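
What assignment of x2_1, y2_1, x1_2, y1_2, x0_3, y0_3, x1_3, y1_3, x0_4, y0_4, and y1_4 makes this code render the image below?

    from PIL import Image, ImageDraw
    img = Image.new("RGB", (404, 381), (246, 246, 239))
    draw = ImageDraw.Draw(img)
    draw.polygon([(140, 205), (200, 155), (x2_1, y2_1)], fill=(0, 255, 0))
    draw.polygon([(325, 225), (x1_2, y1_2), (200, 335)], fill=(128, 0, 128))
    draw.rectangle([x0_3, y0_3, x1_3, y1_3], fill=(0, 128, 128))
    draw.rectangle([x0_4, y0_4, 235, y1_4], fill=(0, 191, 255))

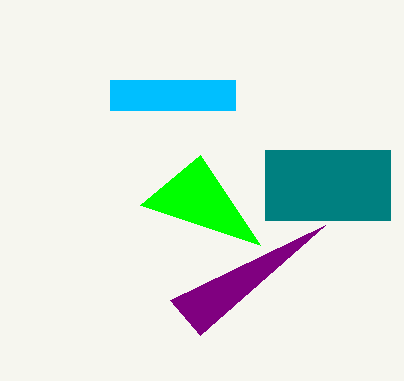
x2_1 = 260; y2_1 = 245; x1_2 = 170; y1_2 = 300; x0_3 = 265; y0_3 = 150; x1_3 = 390; y1_3 = 220; x0_4 = 110; y0_4 = 80; y1_4 = 110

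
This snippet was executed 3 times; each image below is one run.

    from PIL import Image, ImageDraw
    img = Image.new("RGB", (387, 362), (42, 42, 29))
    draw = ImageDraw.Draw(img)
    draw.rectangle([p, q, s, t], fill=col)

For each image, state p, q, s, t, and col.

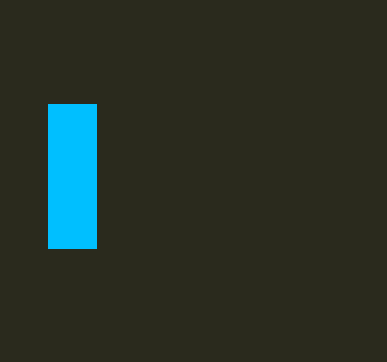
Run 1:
p = 48; q = 104; s = 96; t = 248; col = 'deepskyblue'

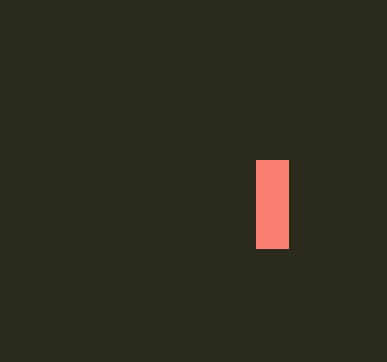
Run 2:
p = 256, q = 160, s = 288, t = 248, col = 'salmon'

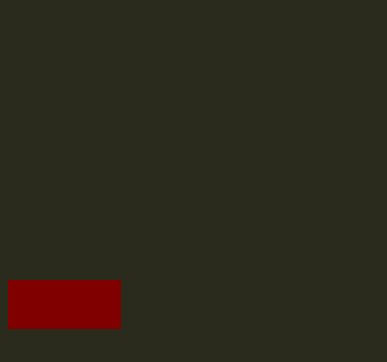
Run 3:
p = 8; q = 280; s = 120; t = 328; col = 'maroon'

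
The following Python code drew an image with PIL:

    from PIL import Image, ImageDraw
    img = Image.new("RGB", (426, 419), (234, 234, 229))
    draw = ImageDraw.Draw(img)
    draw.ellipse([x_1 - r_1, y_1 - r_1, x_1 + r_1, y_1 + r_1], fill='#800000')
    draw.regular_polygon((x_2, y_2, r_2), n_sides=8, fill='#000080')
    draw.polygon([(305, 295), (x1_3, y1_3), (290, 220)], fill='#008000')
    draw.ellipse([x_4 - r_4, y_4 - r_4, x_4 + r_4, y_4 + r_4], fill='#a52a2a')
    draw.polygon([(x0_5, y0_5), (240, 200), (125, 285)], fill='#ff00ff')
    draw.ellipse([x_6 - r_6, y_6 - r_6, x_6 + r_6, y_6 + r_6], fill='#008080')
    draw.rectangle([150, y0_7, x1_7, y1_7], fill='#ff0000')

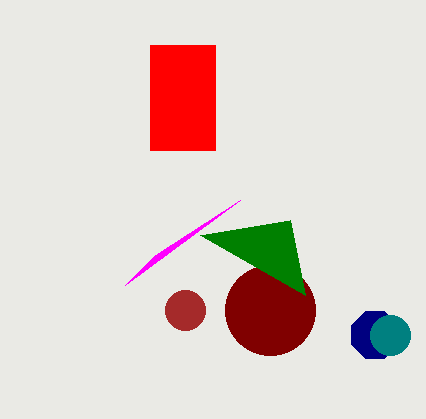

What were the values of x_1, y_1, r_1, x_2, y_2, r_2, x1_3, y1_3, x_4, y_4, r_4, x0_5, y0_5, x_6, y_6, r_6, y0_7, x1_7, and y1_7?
x_1 = 270
y_1 = 310
r_1 = 45
x_2 = 375
y_2 = 335
r_2 = 25
x1_3 = 200
y1_3 = 235
x_4 = 185
y_4 = 310
r_4 = 20
x0_5 = 155
y0_5 = 255
x_6 = 390
y_6 = 335
r_6 = 20
y0_7 = 45
x1_7 = 215
y1_7 = 150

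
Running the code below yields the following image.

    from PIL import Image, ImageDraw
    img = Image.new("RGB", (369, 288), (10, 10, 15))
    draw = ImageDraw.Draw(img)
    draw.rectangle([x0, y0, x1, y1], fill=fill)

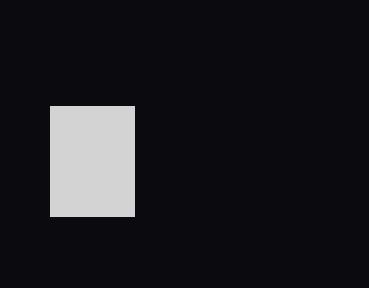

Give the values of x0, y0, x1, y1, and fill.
x0 = 50; y0 = 106; x1 = 134; y1 = 216; fill = 'lightgray'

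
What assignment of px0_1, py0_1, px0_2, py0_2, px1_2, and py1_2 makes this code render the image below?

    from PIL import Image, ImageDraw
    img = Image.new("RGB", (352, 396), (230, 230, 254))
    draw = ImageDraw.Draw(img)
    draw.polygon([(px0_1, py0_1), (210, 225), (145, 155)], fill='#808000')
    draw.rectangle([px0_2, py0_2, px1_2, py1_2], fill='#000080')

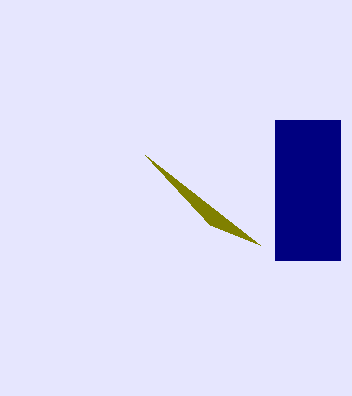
px0_1 = 260
py0_1 = 245
px0_2 = 275
py0_2 = 120
px1_2 = 340
py1_2 = 260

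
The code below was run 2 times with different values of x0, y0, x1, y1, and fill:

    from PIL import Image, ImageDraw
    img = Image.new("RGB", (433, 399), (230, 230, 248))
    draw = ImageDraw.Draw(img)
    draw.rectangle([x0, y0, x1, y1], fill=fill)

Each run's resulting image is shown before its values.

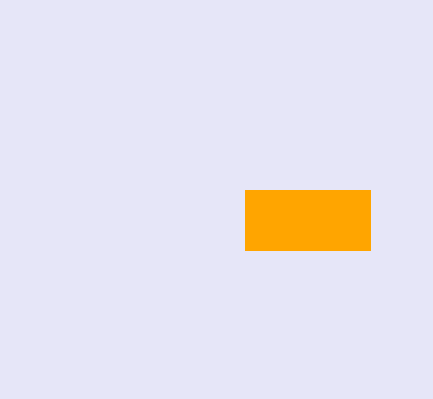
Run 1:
x0 = 245, y0 = 190, x1 = 370, y1 = 250, fill = 'orange'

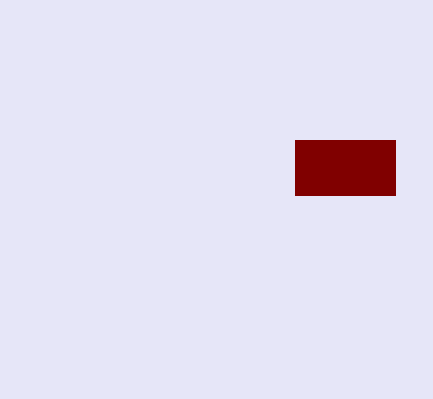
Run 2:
x0 = 295
y0 = 140
x1 = 395
y1 = 195
fill = 'maroon'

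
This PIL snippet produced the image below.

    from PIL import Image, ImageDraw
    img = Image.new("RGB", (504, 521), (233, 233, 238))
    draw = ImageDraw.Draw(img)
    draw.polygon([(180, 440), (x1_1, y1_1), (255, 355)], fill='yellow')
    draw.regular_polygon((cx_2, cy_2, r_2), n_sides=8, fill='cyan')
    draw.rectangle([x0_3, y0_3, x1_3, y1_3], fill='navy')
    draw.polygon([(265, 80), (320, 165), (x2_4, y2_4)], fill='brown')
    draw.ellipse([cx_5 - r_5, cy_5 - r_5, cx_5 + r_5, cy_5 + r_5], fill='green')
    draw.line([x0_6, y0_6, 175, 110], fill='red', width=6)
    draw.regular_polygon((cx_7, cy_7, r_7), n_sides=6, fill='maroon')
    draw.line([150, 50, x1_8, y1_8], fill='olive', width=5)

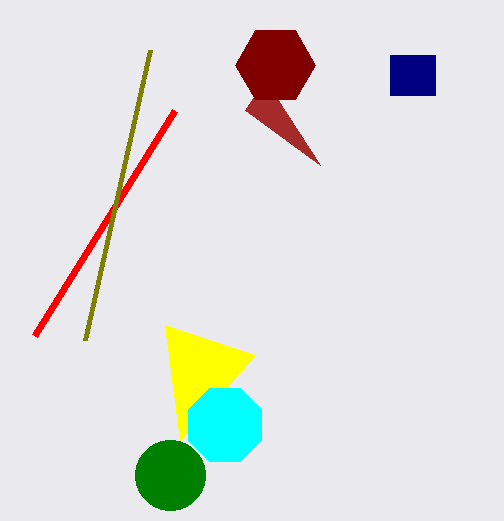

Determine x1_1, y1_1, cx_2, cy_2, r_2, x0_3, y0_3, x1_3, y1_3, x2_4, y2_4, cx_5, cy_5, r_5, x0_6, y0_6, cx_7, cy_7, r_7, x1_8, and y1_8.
x1_1 = 165, y1_1 = 325, cx_2 = 225, cy_2 = 425, r_2 = 40, x0_3 = 390, y0_3 = 55, x1_3 = 435, y1_3 = 95, x2_4 = 245, y2_4 = 110, cx_5 = 170, cy_5 = 475, r_5 = 35, x0_6 = 35, y0_6 = 335, cx_7 = 275, cy_7 = 65, r_7 = 40, x1_8 = 85, y1_8 = 340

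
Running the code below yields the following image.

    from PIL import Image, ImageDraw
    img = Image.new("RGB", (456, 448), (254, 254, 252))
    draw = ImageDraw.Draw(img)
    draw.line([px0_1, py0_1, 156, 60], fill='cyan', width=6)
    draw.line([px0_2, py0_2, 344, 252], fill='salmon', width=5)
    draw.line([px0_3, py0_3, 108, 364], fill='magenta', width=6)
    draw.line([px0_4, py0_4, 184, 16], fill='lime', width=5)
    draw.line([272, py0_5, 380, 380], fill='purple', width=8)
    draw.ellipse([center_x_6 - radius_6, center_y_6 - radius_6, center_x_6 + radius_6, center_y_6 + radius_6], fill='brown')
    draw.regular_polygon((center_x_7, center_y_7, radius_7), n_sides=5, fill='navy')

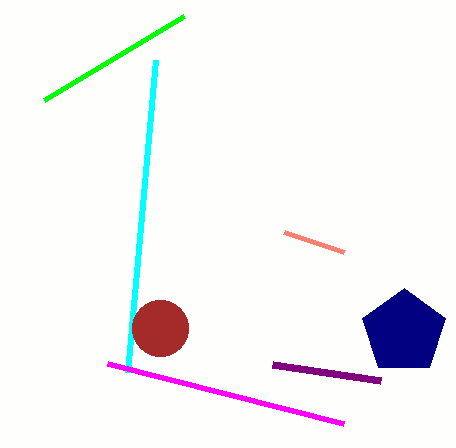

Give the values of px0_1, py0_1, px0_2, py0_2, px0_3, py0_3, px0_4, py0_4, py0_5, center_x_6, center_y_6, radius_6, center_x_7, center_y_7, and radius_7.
px0_1 = 128
py0_1 = 372
px0_2 = 284
py0_2 = 232
px0_3 = 344
py0_3 = 424
px0_4 = 44
py0_4 = 100
py0_5 = 364
center_x_6 = 160
center_y_6 = 328
radius_6 = 28
center_x_7 = 404
center_y_7 = 332
radius_7 = 44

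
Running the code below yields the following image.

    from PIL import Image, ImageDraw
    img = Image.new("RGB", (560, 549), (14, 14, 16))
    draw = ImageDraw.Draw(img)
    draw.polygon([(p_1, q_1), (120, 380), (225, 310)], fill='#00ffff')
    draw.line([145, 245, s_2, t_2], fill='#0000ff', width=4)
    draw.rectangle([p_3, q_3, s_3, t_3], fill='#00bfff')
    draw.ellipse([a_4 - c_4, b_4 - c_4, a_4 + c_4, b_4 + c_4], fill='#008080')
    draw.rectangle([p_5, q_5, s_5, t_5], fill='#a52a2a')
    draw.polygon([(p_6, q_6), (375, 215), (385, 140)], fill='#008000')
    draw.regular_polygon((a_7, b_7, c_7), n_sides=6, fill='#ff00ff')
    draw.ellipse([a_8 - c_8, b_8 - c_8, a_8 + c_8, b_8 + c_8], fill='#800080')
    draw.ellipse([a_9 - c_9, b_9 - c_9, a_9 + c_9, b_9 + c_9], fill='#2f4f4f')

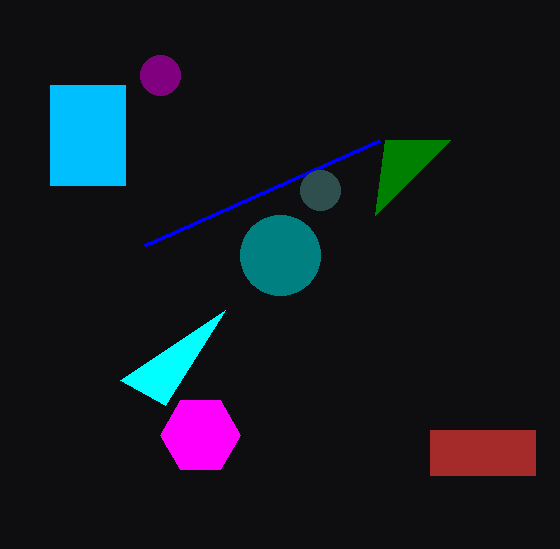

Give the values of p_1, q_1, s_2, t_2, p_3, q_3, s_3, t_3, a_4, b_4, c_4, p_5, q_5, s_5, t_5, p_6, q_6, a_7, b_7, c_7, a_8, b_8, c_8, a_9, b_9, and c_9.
p_1 = 165
q_1 = 405
s_2 = 380
t_2 = 140
p_3 = 50
q_3 = 85
s_3 = 125
t_3 = 185
a_4 = 280
b_4 = 255
c_4 = 40
p_5 = 430
q_5 = 430
s_5 = 535
t_5 = 475
p_6 = 450
q_6 = 140
a_7 = 200
b_7 = 435
c_7 = 40
a_8 = 160
b_8 = 75
c_8 = 20
a_9 = 320
b_9 = 190
c_9 = 20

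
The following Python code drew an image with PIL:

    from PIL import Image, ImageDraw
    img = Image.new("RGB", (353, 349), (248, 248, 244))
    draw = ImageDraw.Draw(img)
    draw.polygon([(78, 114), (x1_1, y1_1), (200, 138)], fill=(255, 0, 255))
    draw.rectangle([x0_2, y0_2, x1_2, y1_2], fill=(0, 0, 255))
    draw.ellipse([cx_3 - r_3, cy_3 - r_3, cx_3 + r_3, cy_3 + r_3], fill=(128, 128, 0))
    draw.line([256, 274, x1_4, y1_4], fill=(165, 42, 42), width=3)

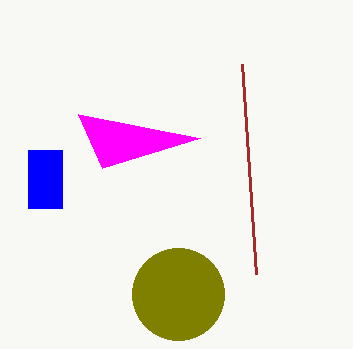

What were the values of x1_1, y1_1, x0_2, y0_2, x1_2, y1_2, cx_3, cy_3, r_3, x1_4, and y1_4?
x1_1 = 102; y1_1 = 168; x0_2 = 28; y0_2 = 150; x1_2 = 62; y1_2 = 208; cx_3 = 178; cy_3 = 294; r_3 = 46; x1_4 = 242; y1_4 = 64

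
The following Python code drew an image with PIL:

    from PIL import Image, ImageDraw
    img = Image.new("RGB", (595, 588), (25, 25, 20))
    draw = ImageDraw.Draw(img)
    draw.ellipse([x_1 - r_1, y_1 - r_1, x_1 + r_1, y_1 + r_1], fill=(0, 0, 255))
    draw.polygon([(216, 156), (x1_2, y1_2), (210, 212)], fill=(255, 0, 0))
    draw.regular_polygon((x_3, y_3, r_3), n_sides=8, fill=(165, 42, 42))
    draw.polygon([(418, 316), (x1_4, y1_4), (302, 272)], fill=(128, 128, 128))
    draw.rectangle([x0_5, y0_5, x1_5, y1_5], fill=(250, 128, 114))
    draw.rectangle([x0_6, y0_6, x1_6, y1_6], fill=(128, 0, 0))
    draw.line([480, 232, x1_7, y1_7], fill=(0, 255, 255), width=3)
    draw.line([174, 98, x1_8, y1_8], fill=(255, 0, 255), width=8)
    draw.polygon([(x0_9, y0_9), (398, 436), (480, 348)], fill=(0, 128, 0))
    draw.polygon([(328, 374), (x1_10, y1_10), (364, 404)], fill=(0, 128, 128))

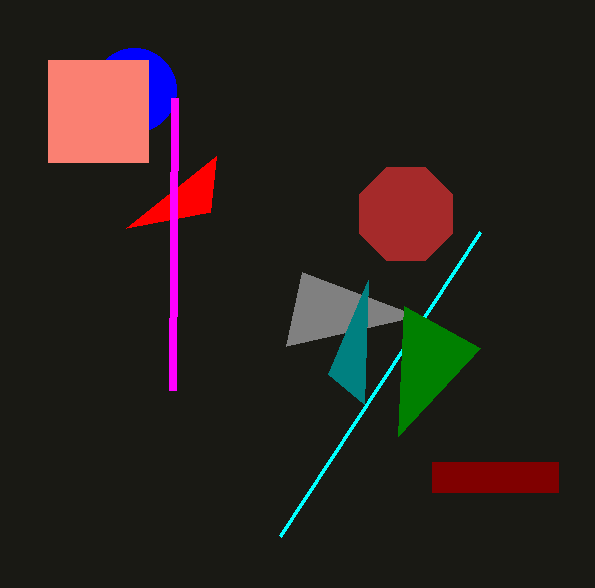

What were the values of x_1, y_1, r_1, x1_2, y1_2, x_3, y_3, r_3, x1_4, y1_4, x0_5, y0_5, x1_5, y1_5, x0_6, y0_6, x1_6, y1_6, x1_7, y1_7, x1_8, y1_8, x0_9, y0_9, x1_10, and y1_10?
x_1 = 134; y_1 = 90; r_1 = 42; x1_2 = 126; y1_2 = 228; x_3 = 406; y_3 = 214; r_3 = 50; x1_4 = 286; y1_4 = 346; x0_5 = 48; y0_5 = 60; x1_5 = 148; y1_5 = 162; x0_6 = 432; y0_6 = 462; x1_6 = 558; y1_6 = 492; x1_7 = 280; y1_7 = 536; x1_8 = 172; y1_8 = 390; x0_9 = 404; y0_9 = 306; x1_10 = 368; y1_10 = 280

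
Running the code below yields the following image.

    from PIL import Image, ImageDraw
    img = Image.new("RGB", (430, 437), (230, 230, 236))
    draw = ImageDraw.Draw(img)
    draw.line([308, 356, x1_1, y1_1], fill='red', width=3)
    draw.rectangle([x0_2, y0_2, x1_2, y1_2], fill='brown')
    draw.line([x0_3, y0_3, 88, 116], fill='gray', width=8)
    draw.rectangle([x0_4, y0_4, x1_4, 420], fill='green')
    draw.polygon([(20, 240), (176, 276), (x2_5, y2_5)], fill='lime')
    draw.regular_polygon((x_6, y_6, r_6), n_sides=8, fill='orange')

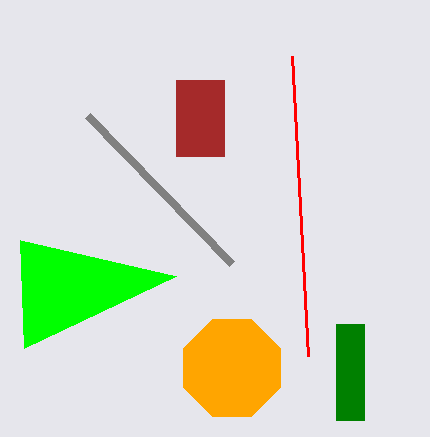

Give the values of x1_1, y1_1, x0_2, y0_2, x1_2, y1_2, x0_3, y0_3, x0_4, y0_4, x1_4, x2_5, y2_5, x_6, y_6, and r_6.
x1_1 = 292; y1_1 = 56; x0_2 = 176; y0_2 = 80; x1_2 = 224; y1_2 = 156; x0_3 = 232; y0_3 = 264; x0_4 = 336; y0_4 = 324; x1_4 = 364; x2_5 = 24; y2_5 = 348; x_6 = 232; y_6 = 368; r_6 = 52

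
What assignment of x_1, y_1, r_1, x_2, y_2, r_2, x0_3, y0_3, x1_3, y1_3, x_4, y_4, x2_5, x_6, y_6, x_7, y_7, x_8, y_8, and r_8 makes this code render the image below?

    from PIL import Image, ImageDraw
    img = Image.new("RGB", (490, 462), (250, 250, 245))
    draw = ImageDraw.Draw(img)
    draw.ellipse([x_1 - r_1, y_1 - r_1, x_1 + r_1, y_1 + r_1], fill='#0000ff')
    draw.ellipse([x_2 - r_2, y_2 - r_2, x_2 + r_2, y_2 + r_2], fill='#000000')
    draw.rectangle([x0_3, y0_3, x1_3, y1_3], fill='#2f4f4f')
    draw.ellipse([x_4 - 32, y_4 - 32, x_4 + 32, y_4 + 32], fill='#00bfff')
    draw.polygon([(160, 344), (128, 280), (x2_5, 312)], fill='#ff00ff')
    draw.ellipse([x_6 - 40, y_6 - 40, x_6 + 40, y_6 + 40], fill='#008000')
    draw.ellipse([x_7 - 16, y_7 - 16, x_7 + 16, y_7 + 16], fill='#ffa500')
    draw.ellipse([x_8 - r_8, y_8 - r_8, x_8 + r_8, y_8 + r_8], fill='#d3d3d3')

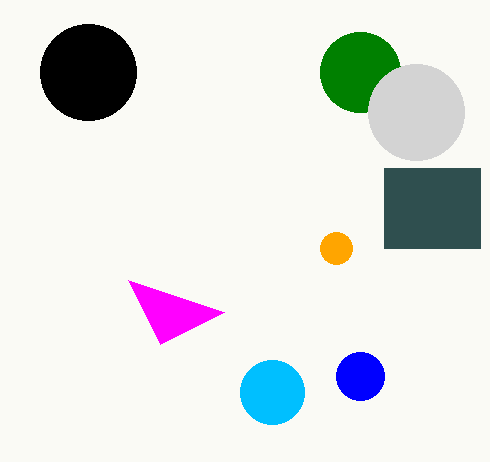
x_1 = 360, y_1 = 376, r_1 = 24, x_2 = 88, y_2 = 72, r_2 = 48, x0_3 = 384, y0_3 = 168, x1_3 = 480, y1_3 = 248, x_4 = 272, y_4 = 392, x2_5 = 224, x_6 = 360, y_6 = 72, x_7 = 336, y_7 = 248, x_8 = 416, y_8 = 112, r_8 = 48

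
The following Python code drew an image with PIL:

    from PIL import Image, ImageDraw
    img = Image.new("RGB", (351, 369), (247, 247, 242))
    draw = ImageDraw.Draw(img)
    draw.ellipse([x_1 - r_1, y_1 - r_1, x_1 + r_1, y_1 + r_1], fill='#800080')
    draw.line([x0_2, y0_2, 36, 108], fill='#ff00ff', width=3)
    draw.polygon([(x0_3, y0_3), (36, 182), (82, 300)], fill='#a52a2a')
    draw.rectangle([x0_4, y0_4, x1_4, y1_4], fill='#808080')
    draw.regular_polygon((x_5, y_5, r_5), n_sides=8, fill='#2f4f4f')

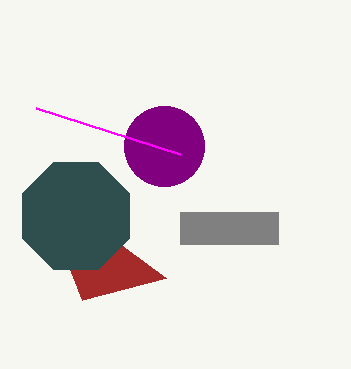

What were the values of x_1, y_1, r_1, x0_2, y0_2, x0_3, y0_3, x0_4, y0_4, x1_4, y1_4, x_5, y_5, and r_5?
x_1 = 164
y_1 = 146
r_1 = 40
x0_2 = 180
y0_2 = 154
x0_3 = 166
y0_3 = 278
x0_4 = 180
y0_4 = 212
x1_4 = 278
y1_4 = 244
x_5 = 76
y_5 = 216
r_5 = 58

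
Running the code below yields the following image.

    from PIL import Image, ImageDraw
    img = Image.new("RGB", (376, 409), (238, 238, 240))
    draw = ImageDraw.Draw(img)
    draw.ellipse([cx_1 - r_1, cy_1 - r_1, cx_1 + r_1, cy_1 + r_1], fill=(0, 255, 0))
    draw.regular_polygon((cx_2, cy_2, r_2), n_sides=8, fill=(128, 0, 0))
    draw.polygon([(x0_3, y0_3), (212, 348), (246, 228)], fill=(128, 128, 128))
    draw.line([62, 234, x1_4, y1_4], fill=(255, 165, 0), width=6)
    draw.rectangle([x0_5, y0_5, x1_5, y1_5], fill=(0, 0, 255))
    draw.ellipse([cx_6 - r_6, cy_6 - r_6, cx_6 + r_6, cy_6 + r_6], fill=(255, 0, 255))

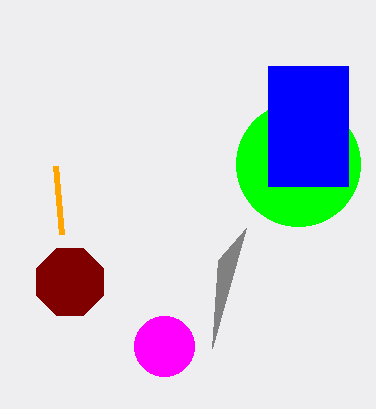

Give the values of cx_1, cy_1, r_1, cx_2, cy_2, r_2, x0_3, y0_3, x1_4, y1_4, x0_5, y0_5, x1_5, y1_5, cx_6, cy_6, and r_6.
cx_1 = 298
cy_1 = 164
r_1 = 62
cx_2 = 70
cy_2 = 282
r_2 = 36
x0_3 = 218
y0_3 = 260
x1_4 = 56
y1_4 = 166
x0_5 = 268
y0_5 = 66
x1_5 = 348
y1_5 = 186
cx_6 = 164
cy_6 = 346
r_6 = 30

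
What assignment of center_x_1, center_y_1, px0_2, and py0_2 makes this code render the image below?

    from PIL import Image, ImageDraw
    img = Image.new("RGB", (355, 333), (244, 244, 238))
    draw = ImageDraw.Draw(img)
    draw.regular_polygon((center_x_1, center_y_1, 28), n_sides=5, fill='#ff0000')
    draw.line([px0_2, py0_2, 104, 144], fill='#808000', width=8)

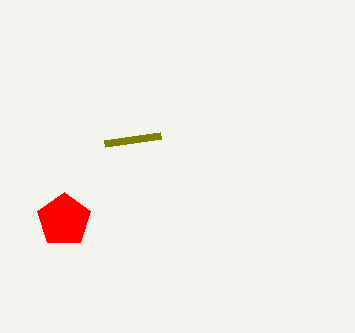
center_x_1 = 64
center_y_1 = 220
px0_2 = 160
py0_2 = 136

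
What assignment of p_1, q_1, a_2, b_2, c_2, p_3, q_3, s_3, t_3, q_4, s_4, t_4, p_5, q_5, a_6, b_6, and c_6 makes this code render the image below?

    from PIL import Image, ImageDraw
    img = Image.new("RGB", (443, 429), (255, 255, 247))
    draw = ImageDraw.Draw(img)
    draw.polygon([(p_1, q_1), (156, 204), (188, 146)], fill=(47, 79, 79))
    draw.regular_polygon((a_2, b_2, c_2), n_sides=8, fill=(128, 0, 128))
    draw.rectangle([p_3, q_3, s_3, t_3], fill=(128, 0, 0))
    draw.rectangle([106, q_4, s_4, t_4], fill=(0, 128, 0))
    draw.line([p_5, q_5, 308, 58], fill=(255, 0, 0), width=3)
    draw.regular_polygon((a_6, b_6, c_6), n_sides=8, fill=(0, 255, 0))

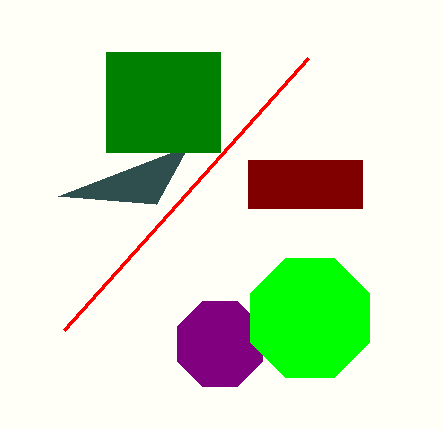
p_1 = 58
q_1 = 196
a_2 = 220
b_2 = 344
c_2 = 46
p_3 = 248
q_3 = 160
s_3 = 362
t_3 = 208
q_4 = 52
s_4 = 220
t_4 = 152
p_5 = 64
q_5 = 330
a_6 = 310
b_6 = 318
c_6 = 64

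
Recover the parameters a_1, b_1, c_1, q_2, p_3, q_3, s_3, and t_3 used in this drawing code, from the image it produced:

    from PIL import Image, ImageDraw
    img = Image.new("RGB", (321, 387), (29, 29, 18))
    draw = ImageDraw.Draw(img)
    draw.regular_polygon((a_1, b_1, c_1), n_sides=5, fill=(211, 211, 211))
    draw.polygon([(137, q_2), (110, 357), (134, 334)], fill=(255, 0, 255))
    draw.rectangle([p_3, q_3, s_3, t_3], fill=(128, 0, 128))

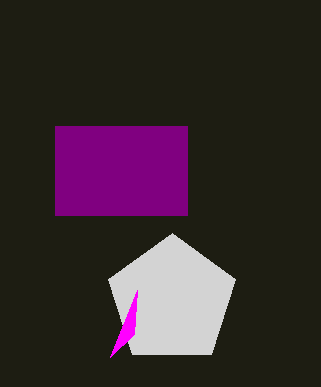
a_1 = 172
b_1 = 300
c_1 = 67
q_2 = 290
p_3 = 55
q_3 = 126
s_3 = 187
t_3 = 215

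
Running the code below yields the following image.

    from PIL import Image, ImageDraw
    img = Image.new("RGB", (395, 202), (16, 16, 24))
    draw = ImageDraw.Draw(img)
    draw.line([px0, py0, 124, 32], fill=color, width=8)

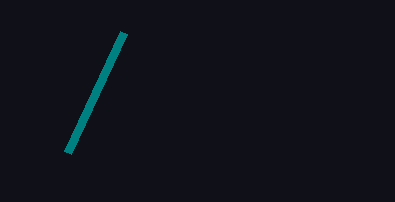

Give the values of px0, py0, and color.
px0 = 68
py0 = 152
color = 'teal'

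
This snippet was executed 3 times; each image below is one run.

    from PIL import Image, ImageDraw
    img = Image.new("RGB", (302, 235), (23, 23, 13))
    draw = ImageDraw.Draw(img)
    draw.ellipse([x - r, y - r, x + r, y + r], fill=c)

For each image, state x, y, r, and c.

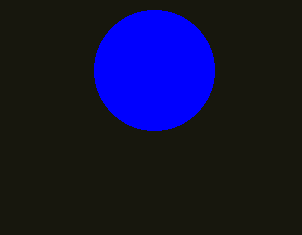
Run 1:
x = 154, y = 70, r = 60, c = 'blue'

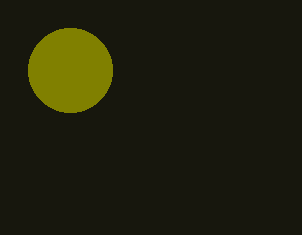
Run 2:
x = 70
y = 70
r = 42
c = 'olive'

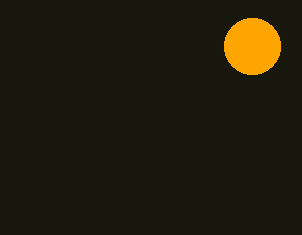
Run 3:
x = 252
y = 46
r = 28
c = 'orange'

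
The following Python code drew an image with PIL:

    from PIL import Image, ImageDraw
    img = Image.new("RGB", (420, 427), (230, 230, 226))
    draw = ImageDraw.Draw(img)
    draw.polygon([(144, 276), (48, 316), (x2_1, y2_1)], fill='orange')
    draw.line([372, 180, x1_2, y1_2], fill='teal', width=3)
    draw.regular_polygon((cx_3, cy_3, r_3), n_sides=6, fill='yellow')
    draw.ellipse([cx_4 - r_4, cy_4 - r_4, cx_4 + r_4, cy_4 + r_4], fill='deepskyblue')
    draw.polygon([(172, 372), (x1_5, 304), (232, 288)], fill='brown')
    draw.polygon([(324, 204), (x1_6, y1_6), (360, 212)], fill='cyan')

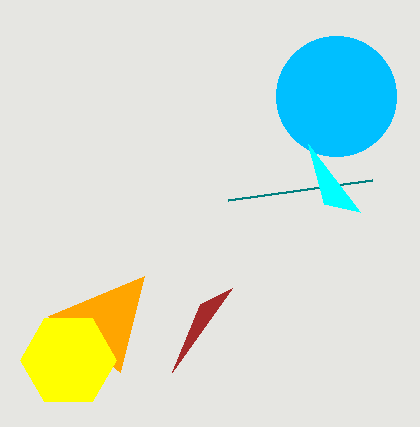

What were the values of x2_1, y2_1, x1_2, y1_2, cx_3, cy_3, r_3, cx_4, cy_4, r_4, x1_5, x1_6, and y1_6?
x2_1 = 120, y2_1 = 372, x1_2 = 228, y1_2 = 200, cx_3 = 68, cy_3 = 360, r_3 = 48, cx_4 = 336, cy_4 = 96, r_4 = 60, x1_5 = 200, x1_6 = 308, y1_6 = 144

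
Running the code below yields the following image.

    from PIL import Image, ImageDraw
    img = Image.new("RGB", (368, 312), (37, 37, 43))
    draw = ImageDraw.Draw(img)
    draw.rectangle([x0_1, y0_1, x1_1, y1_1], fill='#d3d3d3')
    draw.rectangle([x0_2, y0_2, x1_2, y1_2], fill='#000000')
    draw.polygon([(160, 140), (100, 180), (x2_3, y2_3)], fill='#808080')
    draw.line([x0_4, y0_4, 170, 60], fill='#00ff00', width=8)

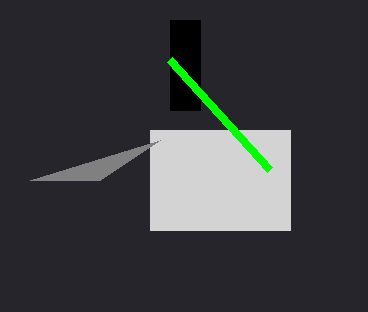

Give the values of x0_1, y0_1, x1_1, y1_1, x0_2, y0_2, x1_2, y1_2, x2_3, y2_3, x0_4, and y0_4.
x0_1 = 150; y0_1 = 130; x1_1 = 290; y1_1 = 230; x0_2 = 170; y0_2 = 20; x1_2 = 200; y1_2 = 110; x2_3 = 30; y2_3 = 180; x0_4 = 270; y0_4 = 170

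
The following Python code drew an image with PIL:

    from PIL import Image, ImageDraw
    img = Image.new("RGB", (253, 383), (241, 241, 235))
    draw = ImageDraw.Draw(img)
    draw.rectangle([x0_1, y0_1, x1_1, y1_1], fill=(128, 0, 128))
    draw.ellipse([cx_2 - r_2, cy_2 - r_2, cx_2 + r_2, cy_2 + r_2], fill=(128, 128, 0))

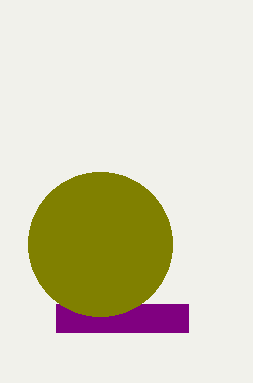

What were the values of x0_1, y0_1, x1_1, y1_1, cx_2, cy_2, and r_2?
x0_1 = 56; y0_1 = 304; x1_1 = 188; y1_1 = 332; cx_2 = 100; cy_2 = 244; r_2 = 72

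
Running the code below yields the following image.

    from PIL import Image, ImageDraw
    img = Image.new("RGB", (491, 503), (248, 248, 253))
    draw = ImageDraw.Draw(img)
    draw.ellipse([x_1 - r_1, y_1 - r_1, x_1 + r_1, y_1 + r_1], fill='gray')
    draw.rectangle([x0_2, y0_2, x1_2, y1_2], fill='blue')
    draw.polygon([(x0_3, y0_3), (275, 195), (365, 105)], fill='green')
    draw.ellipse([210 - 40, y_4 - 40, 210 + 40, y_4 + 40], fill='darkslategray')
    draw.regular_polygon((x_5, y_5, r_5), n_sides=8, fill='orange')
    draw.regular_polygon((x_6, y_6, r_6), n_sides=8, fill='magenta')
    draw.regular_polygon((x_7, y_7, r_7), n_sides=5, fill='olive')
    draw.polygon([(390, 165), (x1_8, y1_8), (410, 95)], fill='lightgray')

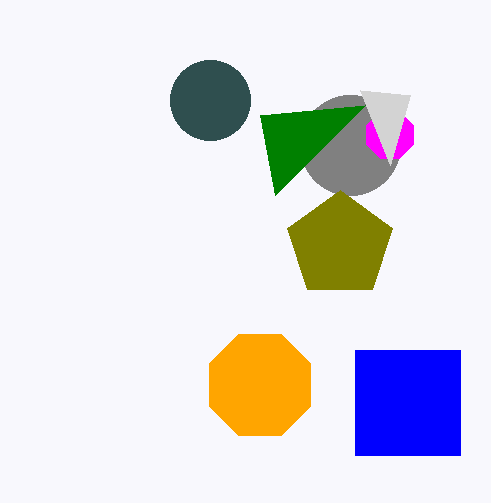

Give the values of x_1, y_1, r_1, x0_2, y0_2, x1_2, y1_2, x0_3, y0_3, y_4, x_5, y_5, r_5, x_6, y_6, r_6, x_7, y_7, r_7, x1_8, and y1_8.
x_1 = 350
y_1 = 145
r_1 = 50
x0_2 = 355
y0_2 = 350
x1_2 = 460
y1_2 = 455
x0_3 = 260
y0_3 = 115
y_4 = 100
x_5 = 260
y_5 = 385
r_5 = 55
x_6 = 390
y_6 = 135
r_6 = 25
x_7 = 340
y_7 = 245
r_7 = 55
x1_8 = 360
y1_8 = 90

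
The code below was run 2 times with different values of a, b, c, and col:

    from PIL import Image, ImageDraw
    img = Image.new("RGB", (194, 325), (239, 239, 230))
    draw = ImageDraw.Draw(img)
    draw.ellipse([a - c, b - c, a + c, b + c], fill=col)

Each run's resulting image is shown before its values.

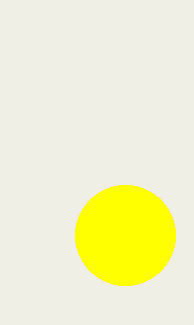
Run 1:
a = 125; b = 235; c = 50; col = 'yellow'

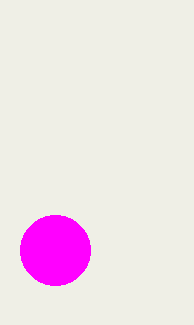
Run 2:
a = 55
b = 250
c = 35
col = 'magenta'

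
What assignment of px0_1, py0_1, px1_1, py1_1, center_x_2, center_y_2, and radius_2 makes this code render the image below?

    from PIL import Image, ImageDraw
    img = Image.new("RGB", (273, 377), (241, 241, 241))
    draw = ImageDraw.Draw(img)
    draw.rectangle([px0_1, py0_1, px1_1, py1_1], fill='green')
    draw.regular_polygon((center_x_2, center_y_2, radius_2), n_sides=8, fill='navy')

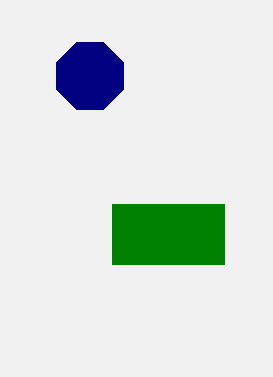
px0_1 = 112; py0_1 = 204; px1_1 = 224; py1_1 = 264; center_x_2 = 90; center_y_2 = 76; radius_2 = 36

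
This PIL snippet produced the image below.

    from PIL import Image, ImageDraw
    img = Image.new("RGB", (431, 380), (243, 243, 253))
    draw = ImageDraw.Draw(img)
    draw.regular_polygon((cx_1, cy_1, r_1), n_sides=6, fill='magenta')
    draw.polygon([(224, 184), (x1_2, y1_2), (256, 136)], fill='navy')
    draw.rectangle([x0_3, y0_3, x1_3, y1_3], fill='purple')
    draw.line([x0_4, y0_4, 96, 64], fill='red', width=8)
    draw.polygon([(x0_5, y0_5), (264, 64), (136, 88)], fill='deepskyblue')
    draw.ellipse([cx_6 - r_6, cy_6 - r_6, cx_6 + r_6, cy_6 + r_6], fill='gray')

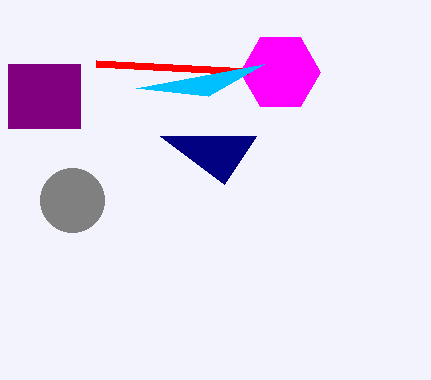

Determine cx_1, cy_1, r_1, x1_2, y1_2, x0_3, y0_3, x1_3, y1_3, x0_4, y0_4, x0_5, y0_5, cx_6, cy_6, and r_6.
cx_1 = 280, cy_1 = 72, r_1 = 40, x1_2 = 160, y1_2 = 136, x0_3 = 8, y0_3 = 64, x1_3 = 80, y1_3 = 128, x0_4 = 248, y0_4 = 72, x0_5 = 208, y0_5 = 96, cx_6 = 72, cy_6 = 200, r_6 = 32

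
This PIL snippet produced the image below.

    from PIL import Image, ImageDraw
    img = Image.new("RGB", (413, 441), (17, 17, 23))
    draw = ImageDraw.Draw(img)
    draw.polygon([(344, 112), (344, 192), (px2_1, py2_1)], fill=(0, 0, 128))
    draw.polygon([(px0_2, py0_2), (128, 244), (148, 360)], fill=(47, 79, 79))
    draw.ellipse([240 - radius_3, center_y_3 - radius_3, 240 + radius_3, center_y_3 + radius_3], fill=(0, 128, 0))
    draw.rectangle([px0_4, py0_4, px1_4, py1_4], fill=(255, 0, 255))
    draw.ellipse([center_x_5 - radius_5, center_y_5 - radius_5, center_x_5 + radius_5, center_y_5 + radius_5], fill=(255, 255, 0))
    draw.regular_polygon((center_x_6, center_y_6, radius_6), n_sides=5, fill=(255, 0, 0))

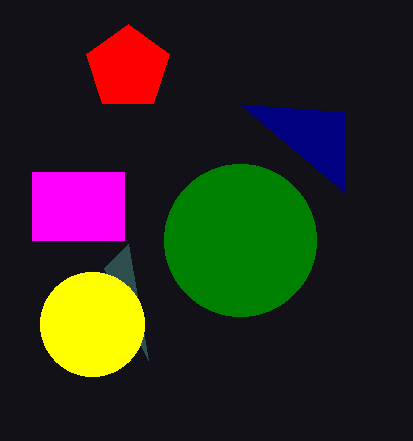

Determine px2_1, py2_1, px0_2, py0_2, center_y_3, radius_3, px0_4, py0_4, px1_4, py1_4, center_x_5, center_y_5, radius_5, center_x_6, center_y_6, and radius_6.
px2_1 = 240
py2_1 = 104
px0_2 = 104
py0_2 = 268
center_y_3 = 240
radius_3 = 76
px0_4 = 32
py0_4 = 172
px1_4 = 124
py1_4 = 240
center_x_5 = 92
center_y_5 = 324
radius_5 = 52
center_x_6 = 128
center_y_6 = 68
radius_6 = 44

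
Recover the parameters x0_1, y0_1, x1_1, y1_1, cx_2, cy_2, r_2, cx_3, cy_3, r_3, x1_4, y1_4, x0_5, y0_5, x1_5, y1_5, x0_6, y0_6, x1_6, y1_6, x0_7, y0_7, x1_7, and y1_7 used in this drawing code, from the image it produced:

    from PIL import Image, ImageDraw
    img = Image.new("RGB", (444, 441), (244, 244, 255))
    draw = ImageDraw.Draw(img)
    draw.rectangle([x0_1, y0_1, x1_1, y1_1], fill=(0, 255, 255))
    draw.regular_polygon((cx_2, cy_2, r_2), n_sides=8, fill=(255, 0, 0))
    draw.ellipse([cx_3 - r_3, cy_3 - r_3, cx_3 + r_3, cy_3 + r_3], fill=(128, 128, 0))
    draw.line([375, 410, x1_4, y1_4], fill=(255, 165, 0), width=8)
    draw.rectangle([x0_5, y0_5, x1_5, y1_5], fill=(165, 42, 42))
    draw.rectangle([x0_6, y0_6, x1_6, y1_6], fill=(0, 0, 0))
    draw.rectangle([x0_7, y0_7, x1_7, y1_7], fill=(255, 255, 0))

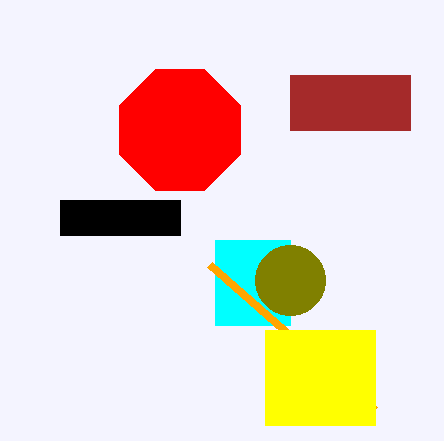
x0_1 = 215; y0_1 = 240; x1_1 = 290; y1_1 = 325; cx_2 = 180; cy_2 = 130; r_2 = 65; cx_3 = 290; cy_3 = 280; r_3 = 35; x1_4 = 210; y1_4 = 265; x0_5 = 290; y0_5 = 75; x1_5 = 410; y1_5 = 130; x0_6 = 60; y0_6 = 200; x1_6 = 180; y1_6 = 235; x0_7 = 265; y0_7 = 330; x1_7 = 375; y1_7 = 425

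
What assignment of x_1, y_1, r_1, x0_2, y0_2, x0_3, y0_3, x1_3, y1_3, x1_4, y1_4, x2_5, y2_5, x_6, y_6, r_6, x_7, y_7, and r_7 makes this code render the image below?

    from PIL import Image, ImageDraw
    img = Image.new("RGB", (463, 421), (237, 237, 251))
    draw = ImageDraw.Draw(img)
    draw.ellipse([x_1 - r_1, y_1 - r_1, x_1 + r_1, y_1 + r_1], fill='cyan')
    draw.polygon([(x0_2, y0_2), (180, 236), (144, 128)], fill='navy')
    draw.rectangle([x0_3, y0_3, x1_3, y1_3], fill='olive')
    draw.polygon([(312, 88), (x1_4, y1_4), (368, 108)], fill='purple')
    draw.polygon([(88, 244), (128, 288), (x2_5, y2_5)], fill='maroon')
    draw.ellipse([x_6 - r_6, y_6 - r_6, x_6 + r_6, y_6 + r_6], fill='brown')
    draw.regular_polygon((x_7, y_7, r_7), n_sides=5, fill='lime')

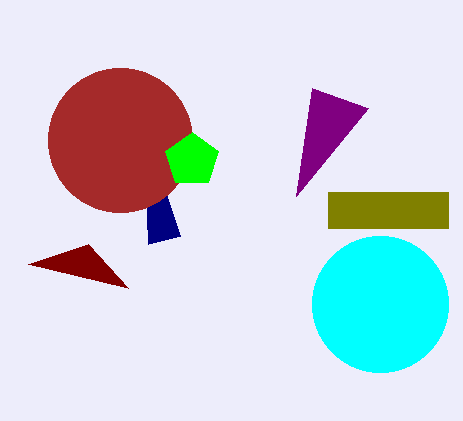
x_1 = 380; y_1 = 304; r_1 = 68; x0_2 = 148; y0_2 = 244; x0_3 = 328; y0_3 = 192; x1_3 = 448; y1_3 = 228; x1_4 = 296; y1_4 = 196; x2_5 = 28; y2_5 = 264; x_6 = 120; y_6 = 140; r_6 = 72; x_7 = 192; y_7 = 160; r_7 = 28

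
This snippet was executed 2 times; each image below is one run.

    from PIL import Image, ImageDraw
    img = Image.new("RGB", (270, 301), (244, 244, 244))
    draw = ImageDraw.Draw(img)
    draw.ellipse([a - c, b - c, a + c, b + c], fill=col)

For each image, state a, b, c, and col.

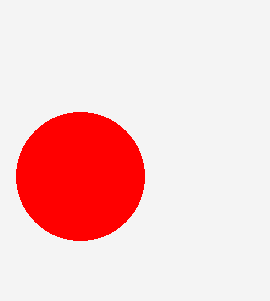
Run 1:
a = 80; b = 176; c = 64; col = 'red'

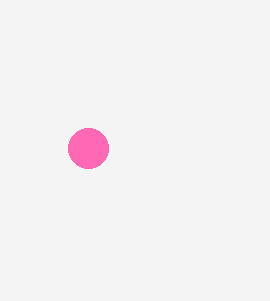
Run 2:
a = 88
b = 148
c = 20
col = 'hotpink'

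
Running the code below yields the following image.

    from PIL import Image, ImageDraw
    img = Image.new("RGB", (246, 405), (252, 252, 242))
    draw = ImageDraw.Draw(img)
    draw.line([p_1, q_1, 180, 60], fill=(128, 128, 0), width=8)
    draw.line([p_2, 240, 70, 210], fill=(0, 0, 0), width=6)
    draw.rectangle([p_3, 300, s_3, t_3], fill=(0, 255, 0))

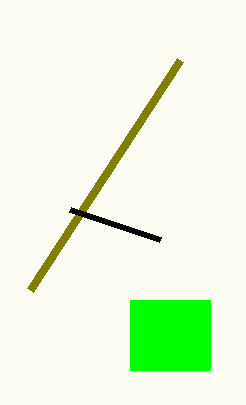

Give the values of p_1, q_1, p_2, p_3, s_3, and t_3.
p_1 = 30, q_1 = 290, p_2 = 160, p_3 = 130, s_3 = 210, t_3 = 370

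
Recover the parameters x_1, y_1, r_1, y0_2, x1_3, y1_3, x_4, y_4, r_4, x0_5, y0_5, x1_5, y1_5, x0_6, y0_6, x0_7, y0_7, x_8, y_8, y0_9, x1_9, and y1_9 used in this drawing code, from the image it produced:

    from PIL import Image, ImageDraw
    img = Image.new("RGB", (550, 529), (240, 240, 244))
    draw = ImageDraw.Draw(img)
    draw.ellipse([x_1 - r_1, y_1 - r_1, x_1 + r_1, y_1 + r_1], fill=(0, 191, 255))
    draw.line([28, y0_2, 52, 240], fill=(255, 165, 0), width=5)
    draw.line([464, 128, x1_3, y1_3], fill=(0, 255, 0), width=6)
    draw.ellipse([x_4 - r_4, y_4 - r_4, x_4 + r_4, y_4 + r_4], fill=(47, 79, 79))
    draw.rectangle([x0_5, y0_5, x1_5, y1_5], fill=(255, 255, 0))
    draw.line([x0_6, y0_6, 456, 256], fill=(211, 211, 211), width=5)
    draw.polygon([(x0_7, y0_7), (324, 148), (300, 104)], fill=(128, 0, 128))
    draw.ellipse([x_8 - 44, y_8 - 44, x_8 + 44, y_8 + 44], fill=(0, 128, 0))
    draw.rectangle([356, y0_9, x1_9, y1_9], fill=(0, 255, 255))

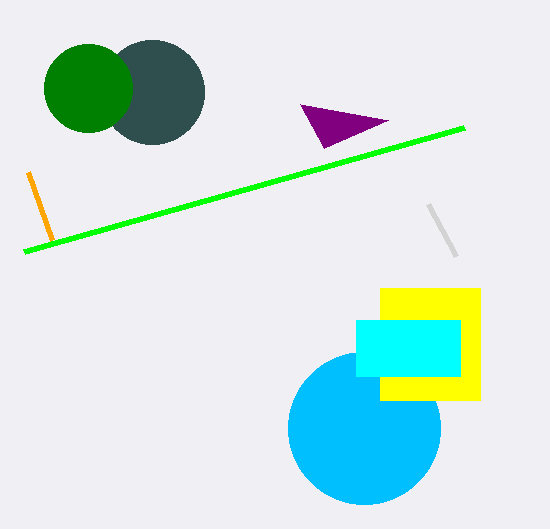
x_1 = 364
y_1 = 428
r_1 = 76
y0_2 = 172
x1_3 = 24
y1_3 = 252
x_4 = 152
y_4 = 92
r_4 = 52
x0_5 = 380
y0_5 = 288
x1_5 = 480
y1_5 = 400
x0_6 = 428
y0_6 = 204
x0_7 = 388
y0_7 = 120
x_8 = 88
y_8 = 88
y0_9 = 320
x1_9 = 460
y1_9 = 376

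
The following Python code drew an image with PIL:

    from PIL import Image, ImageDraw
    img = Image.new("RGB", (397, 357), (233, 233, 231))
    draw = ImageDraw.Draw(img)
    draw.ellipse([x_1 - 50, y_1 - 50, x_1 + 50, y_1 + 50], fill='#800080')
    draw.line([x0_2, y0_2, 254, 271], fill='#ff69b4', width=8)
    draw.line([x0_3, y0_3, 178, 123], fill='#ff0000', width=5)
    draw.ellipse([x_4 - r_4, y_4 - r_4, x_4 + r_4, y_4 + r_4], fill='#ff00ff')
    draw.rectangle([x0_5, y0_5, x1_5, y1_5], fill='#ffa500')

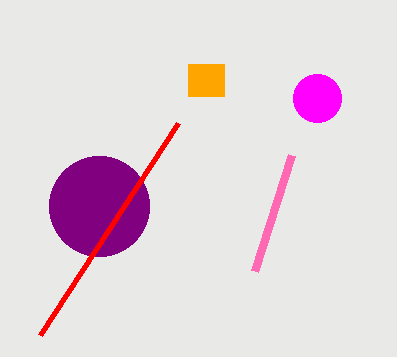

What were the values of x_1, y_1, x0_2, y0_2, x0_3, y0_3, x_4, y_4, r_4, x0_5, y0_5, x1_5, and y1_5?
x_1 = 99; y_1 = 206; x0_2 = 291; y0_2 = 155; x0_3 = 40; y0_3 = 335; x_4 = 317; y_4 = 98; r_4 = 24; x0_5 = 188; y0_5 = 64; x1_5 = 224; y1_5 = 96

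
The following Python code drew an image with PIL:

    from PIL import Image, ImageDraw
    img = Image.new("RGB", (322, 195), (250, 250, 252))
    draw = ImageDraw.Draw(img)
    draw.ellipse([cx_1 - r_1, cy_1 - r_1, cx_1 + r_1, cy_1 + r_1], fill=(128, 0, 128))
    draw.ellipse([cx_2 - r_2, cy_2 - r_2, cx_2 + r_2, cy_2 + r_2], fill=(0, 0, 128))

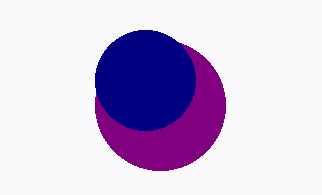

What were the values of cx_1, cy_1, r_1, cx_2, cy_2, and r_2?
cx_1 = 160, cy_1 = 105, r_1 = 65, cx_2 = 145, cy_2 = 80, r_2 = 50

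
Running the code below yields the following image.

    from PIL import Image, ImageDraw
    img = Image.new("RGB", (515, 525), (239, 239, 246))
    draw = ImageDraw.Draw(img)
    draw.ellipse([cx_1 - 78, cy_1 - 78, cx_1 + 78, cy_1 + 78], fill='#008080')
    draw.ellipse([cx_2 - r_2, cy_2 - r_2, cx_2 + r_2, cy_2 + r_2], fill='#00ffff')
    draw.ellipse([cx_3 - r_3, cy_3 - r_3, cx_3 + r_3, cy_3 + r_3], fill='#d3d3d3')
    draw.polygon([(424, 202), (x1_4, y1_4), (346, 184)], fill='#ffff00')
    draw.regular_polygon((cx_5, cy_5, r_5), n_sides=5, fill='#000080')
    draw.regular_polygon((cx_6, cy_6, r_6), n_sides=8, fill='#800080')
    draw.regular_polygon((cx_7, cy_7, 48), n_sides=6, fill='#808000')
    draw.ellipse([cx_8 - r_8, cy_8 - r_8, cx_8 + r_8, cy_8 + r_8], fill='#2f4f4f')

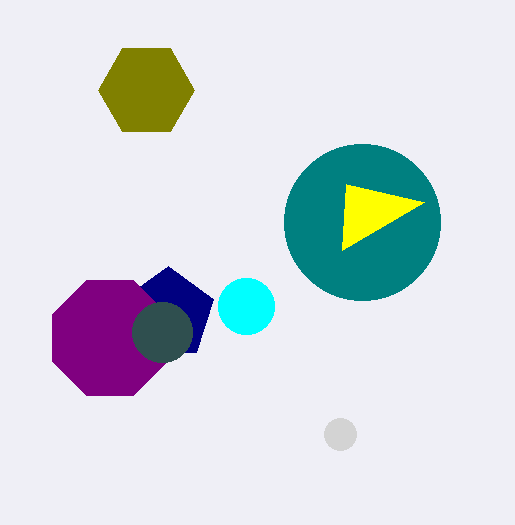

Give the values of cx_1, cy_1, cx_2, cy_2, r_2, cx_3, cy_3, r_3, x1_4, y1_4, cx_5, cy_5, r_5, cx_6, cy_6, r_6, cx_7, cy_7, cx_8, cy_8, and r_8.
cx_1 = 362, cy_1 = 222, cx_2 = 246, cy_2 = 306, r_2 = 28, cx_3 = 340, cy_3 = 434, r_3 = 16, x1_4 = 342, y1_4 = 250, cx_5 = 168, cy_5 = 314, r_5 = 48, cx_6 = 110, cy_6 = 338, r_6 = 62, cx_7 = 146, cy_7 = 90, cx_8 = 162, cy_8 = 332, r_8 = 30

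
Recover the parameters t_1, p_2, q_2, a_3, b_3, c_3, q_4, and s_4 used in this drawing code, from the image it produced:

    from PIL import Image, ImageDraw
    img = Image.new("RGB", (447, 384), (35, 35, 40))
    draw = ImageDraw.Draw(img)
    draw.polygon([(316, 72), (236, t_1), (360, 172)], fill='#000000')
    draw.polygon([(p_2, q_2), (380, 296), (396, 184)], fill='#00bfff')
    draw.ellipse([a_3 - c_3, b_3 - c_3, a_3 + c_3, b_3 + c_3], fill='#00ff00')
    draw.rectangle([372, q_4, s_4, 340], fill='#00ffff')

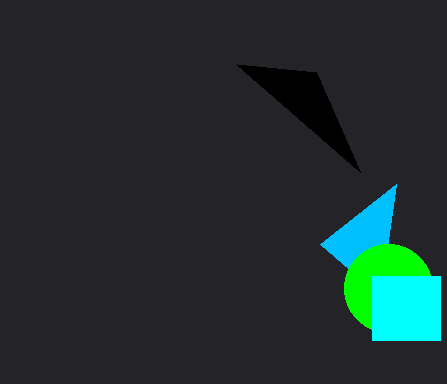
t_1 = 64; p_2 = 320; q_2 = 244; a_3 = 388; b_3 = 288; c_3 = 44; q_4 = 276; s_4 = 440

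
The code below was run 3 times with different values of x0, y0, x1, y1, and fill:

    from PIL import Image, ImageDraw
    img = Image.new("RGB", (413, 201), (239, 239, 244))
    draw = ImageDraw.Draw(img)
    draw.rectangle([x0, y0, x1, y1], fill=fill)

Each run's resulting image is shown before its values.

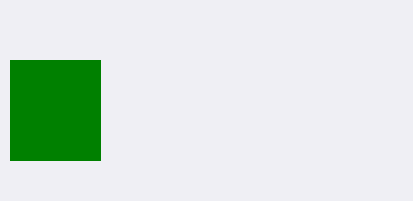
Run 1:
x0 = 10
y0 = 60
x1 = 100
y1 = 160
fill = 'green'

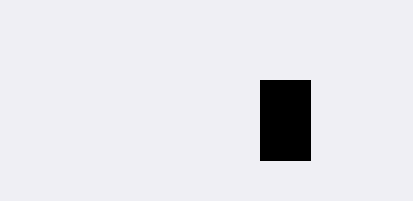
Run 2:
x0 = 260
y0 = 80
x1 = 310
y1 = 160
fill = 'black'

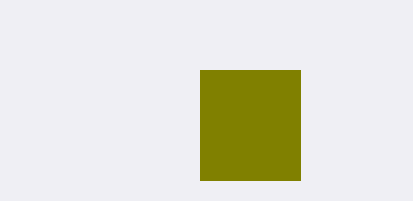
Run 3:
x0 = 200, y0 = 70, x1 = 300, y1 = 180, fill = 'olive'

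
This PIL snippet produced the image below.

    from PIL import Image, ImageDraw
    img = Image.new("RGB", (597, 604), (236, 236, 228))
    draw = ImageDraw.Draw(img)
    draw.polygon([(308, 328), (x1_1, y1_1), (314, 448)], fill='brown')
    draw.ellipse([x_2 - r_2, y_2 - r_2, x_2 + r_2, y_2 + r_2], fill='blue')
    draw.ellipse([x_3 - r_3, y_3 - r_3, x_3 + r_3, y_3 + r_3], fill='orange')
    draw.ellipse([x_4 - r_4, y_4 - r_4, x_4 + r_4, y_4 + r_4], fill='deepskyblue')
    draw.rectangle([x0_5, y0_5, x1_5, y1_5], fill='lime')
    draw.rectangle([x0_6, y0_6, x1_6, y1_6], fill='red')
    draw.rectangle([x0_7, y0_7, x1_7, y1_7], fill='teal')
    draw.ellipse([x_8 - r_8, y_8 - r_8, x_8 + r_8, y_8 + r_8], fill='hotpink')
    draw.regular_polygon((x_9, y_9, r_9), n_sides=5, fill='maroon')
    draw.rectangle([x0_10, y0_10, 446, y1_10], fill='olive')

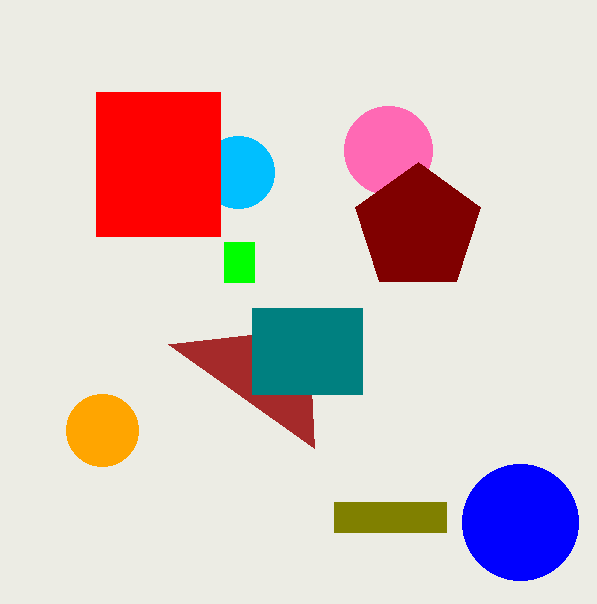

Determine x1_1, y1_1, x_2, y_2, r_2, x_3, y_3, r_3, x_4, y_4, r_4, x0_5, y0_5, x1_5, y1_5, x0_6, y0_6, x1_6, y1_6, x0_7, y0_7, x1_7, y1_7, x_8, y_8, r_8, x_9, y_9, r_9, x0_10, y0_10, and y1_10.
x1_1 = 168
y1_1 = 344
x_2 = 520
y_2 = 522
r_2 = 58
x_3 = 102
y_3 = 430
r_3 = 36
x_4 = 238
y_4 = 172
r_4 = 36
x0_5 = 224
y0_5 = 242
x1_5 = 254
y1_5 = 282
x0_6 = 96
y0_6 = 92
x1_6 = 220
y1_6 = 236
x0_7 = 252
y0_7 = 308
x1_7 = 362
y1_7 = 394
x_8 = 388
y_8 = 150
r_8 = 44
x_9 = 418
y_9 = 228
r_9 = 66
x0_10 = 334
y0_10 = 502
y1_10 = 532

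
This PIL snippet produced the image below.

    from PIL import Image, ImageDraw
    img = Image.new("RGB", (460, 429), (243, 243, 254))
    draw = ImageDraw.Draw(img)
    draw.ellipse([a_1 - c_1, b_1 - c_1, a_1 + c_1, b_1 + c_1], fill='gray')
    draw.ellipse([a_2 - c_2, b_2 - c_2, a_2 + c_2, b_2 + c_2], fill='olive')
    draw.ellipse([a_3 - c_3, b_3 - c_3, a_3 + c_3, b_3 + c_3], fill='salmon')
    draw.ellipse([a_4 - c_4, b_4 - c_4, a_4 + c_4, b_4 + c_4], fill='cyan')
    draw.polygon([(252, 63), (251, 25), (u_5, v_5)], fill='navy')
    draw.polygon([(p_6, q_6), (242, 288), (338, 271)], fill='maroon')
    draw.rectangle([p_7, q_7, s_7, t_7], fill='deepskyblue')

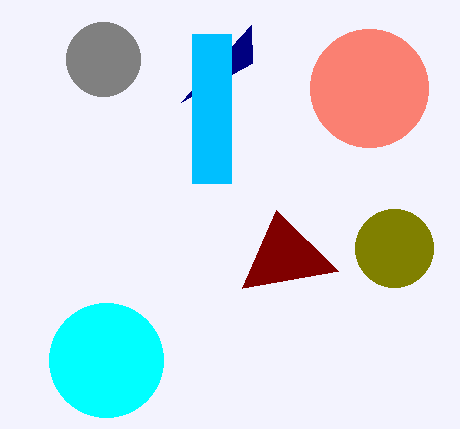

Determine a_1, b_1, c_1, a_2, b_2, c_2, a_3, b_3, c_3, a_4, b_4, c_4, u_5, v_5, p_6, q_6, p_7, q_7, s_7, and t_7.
a_1 = 103; b_1 = 59; c_1 = 37; a_2 = 394; b_2 = 248; c_2 = 39; a_3 = 369; b_3 = 88; c_3 = 59; a_4 = 106; b_4 = 360; c_4 = 57; u_5 = 181; v_5 = 102; p_6 = 276; q_6 = 210; p_7 = 192; q_7 = 34; s_7 = 231; t_7 = 183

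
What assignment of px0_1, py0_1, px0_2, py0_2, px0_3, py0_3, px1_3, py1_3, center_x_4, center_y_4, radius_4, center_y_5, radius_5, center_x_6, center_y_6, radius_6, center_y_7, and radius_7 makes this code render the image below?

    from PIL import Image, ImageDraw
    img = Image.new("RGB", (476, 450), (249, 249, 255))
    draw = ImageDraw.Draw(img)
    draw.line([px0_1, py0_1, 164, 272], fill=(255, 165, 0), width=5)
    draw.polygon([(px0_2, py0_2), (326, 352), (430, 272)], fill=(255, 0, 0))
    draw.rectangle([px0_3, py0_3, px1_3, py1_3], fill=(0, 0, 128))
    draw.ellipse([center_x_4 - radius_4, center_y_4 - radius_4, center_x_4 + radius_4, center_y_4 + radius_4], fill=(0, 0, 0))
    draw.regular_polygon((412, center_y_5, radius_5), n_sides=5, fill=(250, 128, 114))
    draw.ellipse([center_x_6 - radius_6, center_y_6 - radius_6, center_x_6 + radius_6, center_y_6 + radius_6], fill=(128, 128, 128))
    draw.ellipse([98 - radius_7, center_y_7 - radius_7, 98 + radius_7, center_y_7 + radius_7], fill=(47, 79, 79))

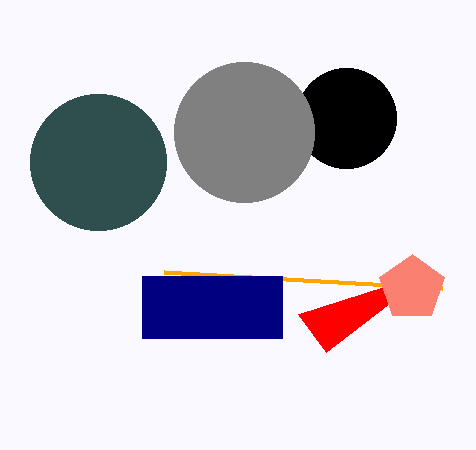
px0_1 = 442, py0_1 = 288, px0_2 = 298, py0_2 = 314, px0_3 = 142, py0_3 = 276, px1_3 = 282, py1_3 = 338, center_x_4 = 346, center_y_4 = 118, radius_4 = 50, center_y_5 = 288, radius_5 = 34, center_x_6 = 244, center_y_6 = 132, radius_6 = 70, center_y_7 = 162, radius_7 = 68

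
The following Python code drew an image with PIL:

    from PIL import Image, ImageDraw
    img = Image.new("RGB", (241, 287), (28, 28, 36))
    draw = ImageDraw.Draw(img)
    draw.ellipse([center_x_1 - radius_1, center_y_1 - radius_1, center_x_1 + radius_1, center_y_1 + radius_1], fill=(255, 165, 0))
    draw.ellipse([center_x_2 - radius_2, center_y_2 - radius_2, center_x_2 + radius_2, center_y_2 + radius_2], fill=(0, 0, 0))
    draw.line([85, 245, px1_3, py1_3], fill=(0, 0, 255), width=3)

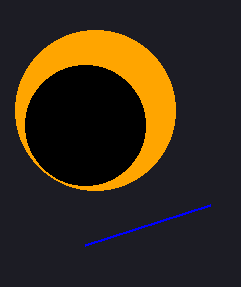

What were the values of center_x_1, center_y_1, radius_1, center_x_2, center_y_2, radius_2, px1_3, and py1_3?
center_x_1 = 95, center_y_1 = 110, radius_1 = 80, center_x_2 = 85, center_y_2 = 125, radius_2 = 60, px1_3 = 210, py1_3 = 205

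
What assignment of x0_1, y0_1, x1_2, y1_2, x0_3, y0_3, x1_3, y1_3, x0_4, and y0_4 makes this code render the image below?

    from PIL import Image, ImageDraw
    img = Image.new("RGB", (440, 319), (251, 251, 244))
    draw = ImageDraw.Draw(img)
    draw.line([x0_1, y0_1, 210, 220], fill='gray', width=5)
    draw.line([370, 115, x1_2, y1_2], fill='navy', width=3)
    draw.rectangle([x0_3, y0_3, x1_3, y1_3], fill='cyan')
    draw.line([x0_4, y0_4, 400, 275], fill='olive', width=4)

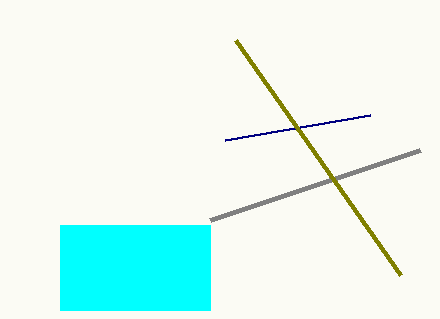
x0_1 = 420
y0_1 = 150
x1_2 = 225
y1_2 = 140
x0_3 = 60
y0_3 = 225
x1_3 = 210
y1_3 = 310
x0_4 = 235
y0_4 = 40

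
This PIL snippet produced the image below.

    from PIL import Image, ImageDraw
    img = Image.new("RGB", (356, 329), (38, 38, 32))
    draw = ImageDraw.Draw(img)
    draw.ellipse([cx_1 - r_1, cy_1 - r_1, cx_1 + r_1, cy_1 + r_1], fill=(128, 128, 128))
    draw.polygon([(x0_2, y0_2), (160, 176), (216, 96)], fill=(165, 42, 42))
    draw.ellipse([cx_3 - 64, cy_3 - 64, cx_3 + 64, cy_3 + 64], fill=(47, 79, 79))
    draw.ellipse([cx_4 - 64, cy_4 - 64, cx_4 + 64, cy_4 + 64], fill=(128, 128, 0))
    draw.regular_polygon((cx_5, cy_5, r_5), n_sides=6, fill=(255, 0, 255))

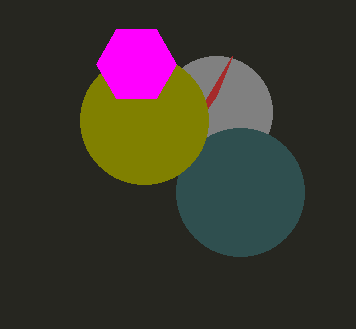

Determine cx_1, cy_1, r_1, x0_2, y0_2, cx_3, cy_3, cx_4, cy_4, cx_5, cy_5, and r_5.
cx_1 = 216
cy_1 = 112
r_1 = 56
x0_2 = 232
y0_2 = 56
cx_3 = 240
cy_3 = 192
cx_4 = 144
cy_4 = 120
cx_5 = 136
cy_5 = 64
r_5 = 40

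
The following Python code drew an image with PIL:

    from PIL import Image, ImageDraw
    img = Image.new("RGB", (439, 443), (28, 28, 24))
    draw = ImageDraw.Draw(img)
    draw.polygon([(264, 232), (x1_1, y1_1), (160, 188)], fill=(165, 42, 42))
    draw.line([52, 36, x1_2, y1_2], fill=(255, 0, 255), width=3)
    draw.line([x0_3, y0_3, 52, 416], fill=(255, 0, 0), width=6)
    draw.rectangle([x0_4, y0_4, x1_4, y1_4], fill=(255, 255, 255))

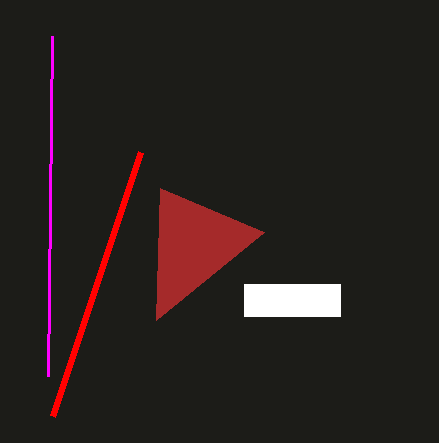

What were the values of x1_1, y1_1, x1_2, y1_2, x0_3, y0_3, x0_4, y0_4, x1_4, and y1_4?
x1_1 = 156; y1_1 = 320; x1_2 = 48; y1_2 = 376; x0_3 = 140; y0_3 = 152; x0_4 = 244; y0_4 = 284; x1_4 = 340; y1_4 = 316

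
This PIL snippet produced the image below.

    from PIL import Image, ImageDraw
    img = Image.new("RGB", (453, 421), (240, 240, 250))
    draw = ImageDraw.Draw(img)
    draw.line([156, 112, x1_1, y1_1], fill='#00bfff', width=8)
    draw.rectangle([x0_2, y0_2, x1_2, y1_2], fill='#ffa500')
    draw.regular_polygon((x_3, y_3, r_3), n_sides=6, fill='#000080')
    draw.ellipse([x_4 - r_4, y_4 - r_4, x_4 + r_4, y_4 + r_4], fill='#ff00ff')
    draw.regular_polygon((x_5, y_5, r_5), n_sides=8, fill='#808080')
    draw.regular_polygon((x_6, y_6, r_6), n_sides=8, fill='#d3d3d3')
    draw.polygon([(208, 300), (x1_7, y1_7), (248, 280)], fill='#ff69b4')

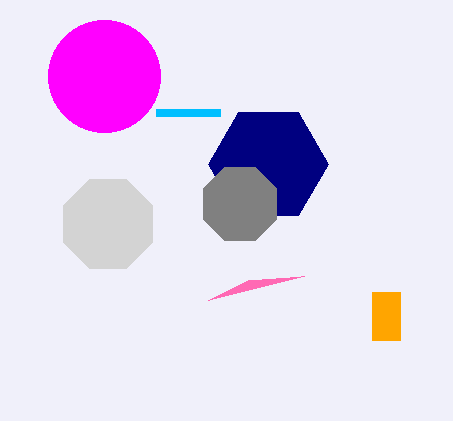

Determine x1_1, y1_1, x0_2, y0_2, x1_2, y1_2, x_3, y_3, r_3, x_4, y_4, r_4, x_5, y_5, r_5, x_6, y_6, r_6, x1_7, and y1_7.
x1_1 = 220, y1_1 = 112, x0_2 = 372, y0_2 = 292, x1_2 = 400, y1_2 = 340, x_3 = 268, y_3 = 164, r_3 = 60, x_4 = 104, y_4 = 76, r_4 = 56, x_5 = 240, y_5 = 204, r_5 = 40, x_6 = 108, y_6 = 224, r_6 = 48, x1_7 = 304, y1_7 = 276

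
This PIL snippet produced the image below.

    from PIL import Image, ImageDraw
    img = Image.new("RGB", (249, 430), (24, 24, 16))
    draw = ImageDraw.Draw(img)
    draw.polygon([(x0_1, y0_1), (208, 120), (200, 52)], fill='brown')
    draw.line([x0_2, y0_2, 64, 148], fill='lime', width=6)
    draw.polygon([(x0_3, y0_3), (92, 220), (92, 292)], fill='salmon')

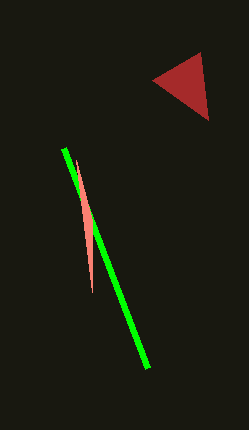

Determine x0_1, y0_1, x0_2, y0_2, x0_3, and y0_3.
x0_1 = 152, y0_1 = 80, x0_2 = 148, y0_2 = 368, x0_3 = 76, y0_3 = 160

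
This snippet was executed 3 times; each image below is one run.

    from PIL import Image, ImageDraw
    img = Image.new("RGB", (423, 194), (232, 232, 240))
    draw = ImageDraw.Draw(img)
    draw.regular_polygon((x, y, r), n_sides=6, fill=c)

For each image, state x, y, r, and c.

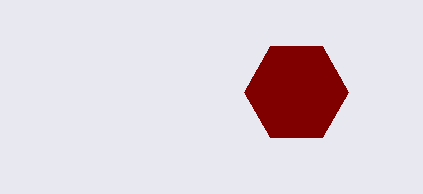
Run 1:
x = 296, y = 92, r = 52, c = 'maroon'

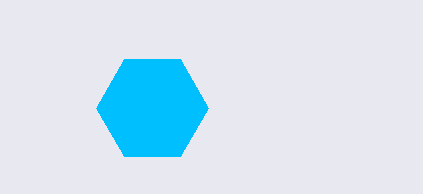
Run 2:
x = 152; y = 108; r = 56; c = 'deepskyblue'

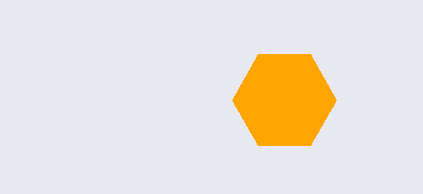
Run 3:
x = 284; y = 100; r = 52; c = 'orange'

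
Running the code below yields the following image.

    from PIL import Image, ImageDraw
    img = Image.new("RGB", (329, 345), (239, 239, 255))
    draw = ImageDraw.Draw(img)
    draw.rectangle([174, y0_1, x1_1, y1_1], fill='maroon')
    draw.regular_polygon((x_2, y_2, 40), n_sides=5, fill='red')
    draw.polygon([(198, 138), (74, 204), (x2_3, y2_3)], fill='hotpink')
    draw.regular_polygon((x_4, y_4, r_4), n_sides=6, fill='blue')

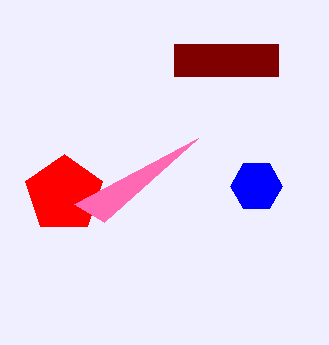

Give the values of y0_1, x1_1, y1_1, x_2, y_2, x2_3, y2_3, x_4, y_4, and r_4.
y0_1 = 44
x1_1 = 278
y1_1 = 76
x_2 = 64
y_2 = 194
x2_3 = 104
y2_3 = 222
x_4 = 256
y_4 = 186
r_4 = 26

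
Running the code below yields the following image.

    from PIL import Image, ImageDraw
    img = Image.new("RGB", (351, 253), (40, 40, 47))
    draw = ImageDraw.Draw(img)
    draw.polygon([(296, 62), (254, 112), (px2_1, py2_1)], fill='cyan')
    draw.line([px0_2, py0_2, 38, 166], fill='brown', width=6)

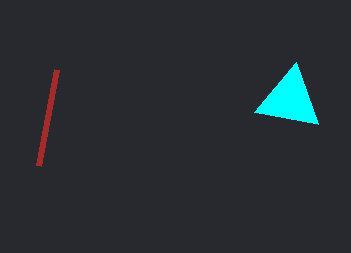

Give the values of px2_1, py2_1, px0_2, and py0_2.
px2_1 = 318
py2_1 = 124
px0_2 = 56
py0_2 = 70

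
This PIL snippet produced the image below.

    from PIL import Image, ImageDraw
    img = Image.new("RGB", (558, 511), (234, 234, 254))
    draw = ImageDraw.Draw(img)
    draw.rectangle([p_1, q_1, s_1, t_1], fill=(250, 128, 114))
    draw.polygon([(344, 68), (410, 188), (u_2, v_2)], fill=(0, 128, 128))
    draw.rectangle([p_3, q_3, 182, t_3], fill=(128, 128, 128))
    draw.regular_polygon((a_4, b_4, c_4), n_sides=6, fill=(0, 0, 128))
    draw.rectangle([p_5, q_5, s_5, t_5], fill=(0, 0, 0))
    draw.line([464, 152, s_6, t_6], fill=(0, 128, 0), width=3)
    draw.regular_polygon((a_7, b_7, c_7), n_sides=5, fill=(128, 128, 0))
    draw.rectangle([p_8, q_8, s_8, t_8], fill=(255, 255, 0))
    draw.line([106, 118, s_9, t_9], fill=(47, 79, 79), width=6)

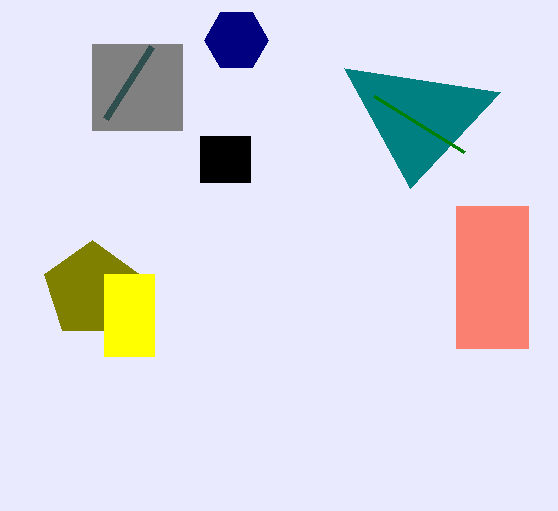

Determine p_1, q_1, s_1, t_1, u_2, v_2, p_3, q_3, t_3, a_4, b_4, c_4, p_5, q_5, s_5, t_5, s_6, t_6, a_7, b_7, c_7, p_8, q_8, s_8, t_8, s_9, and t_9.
p_1 = 456
q_1 = 206
s_1 = 528
t_1 = 348
u_2 = 500
v_2 = 92
p_3 = 92
q_3 = 44
t_3 = 130
a_4 = 236
b_4 = 40
c_4 = 32
p_5 = 200
q_5 = 136
s_5 = 250
t_5 = 182
s_6 = 374
t_6 = 96
a_7 = 92
b_7 = 290
c_7 = 50
p_8 = 104
q_8 = 274
s_8 = 154
t_8 = 356
s_9 = 152
t_9 = 46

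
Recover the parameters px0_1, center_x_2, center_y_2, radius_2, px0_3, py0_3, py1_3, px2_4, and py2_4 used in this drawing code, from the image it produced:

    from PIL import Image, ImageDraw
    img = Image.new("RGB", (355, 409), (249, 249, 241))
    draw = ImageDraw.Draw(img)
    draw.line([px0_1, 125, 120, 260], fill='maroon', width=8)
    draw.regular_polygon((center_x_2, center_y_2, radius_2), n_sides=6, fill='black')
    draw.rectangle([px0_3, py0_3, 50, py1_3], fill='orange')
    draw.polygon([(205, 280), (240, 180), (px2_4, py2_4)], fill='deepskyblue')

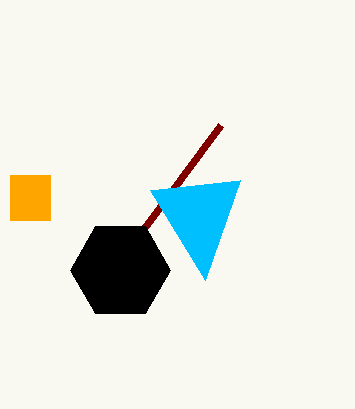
px0_1 = 220; center_x_2 = 120; center_y_2 = 270; radius_2 = 50; px0_3 = 10; py0_3 = 175; py1_3 = 220; px2_4 = 150; py2_4 = 190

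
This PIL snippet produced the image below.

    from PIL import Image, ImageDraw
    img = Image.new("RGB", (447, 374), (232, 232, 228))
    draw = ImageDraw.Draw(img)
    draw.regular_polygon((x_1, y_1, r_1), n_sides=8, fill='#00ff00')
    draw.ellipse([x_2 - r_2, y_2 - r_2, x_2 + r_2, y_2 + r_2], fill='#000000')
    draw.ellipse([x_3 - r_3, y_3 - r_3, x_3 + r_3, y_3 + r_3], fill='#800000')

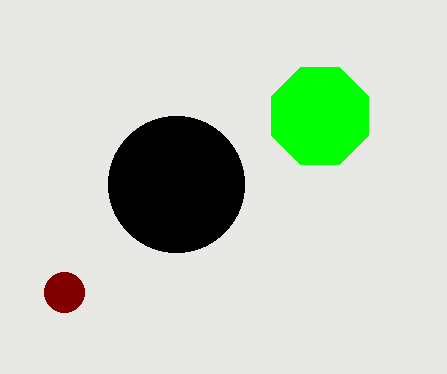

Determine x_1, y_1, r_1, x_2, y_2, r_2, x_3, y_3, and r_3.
x_1 = 320
y_1 = 116
r_1 = 52
x_2 = 176
y_2 = 184
r_2 = 68
x_3 = 64
y_3 = 292
r_3 = 20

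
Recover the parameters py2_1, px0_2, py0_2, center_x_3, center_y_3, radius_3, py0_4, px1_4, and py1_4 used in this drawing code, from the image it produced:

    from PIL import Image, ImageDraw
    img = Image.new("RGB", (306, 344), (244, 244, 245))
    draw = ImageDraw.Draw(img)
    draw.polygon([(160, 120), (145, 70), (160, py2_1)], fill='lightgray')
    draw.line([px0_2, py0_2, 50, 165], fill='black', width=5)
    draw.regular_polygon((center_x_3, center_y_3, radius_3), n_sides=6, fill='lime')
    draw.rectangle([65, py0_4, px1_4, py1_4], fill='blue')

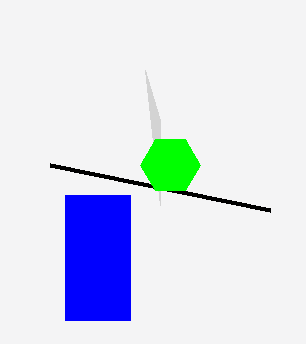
py2_1 = 205
px0_2 = 270
py0_2 = 210
center_x_3 = 170
center_y_3 = 165
radius_3 = 30
py0_4 = 195
px1_4 = 130
py1_4 = 320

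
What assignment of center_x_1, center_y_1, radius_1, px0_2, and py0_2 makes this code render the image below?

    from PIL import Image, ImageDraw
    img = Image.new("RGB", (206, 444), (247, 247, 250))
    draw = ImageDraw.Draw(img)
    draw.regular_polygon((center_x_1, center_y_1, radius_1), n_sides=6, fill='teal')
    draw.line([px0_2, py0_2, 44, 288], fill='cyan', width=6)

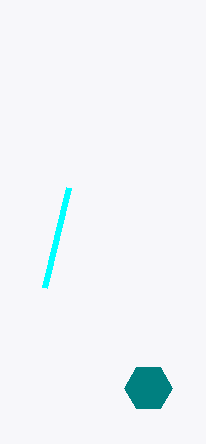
center_x_1 = 148, center_y_1 = 388, radius_1 = 24, px0_2 = 68, py0_2 = 188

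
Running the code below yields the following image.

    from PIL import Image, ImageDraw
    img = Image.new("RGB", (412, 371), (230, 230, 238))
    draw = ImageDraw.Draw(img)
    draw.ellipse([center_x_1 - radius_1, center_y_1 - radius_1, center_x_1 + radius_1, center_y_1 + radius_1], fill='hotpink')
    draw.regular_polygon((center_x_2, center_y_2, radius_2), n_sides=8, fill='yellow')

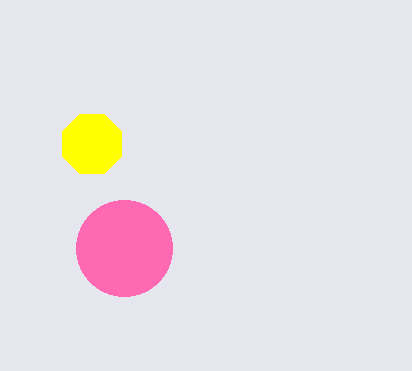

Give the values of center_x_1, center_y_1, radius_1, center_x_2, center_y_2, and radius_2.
center_x_1 = 124; center_y_1 = 248; radius_1 = 48; center_x_2 = 92; center_y_2 = 144; radius_2 = 32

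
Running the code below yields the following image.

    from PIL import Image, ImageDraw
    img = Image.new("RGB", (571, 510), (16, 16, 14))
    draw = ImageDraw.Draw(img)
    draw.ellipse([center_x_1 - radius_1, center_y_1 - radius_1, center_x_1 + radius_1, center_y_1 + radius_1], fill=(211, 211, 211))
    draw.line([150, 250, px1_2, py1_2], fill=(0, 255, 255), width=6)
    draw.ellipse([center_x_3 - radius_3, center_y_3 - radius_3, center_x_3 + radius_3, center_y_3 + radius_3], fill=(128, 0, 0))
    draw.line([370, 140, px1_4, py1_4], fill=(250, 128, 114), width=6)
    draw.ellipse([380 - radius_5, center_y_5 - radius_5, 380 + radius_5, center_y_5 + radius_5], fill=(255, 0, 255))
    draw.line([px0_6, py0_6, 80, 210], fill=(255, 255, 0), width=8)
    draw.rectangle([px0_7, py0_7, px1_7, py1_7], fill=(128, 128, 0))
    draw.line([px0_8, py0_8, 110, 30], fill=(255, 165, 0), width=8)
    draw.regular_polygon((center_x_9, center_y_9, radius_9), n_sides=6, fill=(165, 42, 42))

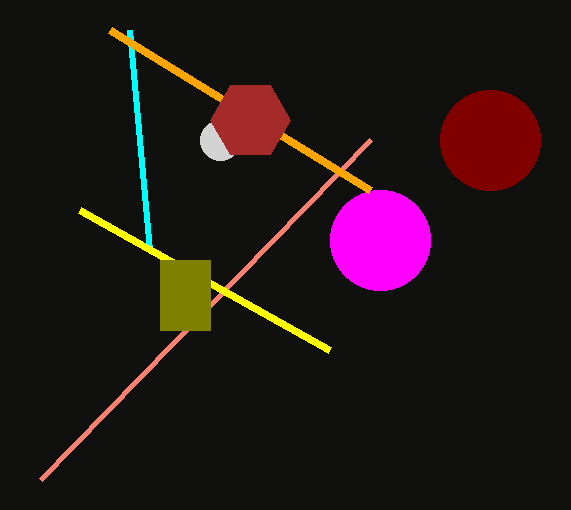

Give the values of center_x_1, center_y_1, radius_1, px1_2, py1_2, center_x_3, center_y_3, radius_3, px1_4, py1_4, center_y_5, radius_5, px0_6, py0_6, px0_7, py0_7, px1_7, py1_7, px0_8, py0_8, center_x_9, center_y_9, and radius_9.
center_x_1 = 220; center_y_1 = 140; radius_1 = 20; px1_2 = 130; py1_2 = 30; center_x_3 = 490; center_y_3 = 140; radius_3 = 50; px1_4 = 40; py1_4 = 480; center_y_5 = 240; radius_5 = 50; px0_6 = 330; py0_6 = 350; px0_7 = 160; py0_7 = 260; px1_7 = 210; py1_7 = 330; px0_8 = 370; py0_8 = 190; center_x_9 = 250; center_y_9 = 120; radius_9 = 40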